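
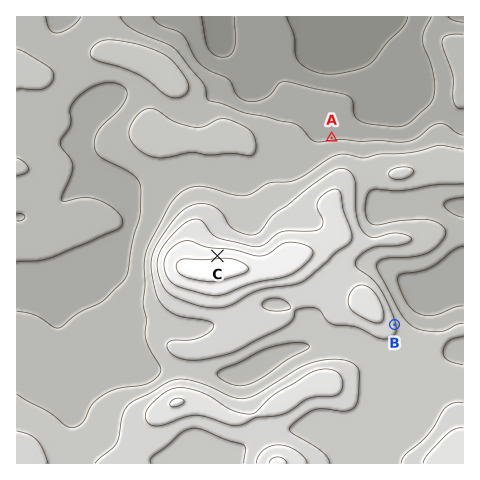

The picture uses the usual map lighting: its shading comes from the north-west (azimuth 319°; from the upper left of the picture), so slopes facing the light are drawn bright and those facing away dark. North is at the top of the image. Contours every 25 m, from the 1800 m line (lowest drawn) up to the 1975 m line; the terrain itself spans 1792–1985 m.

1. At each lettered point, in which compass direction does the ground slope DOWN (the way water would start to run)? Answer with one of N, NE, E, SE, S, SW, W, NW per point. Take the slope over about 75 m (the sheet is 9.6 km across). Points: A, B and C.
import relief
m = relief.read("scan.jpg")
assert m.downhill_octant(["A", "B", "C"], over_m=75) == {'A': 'N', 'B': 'E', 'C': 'N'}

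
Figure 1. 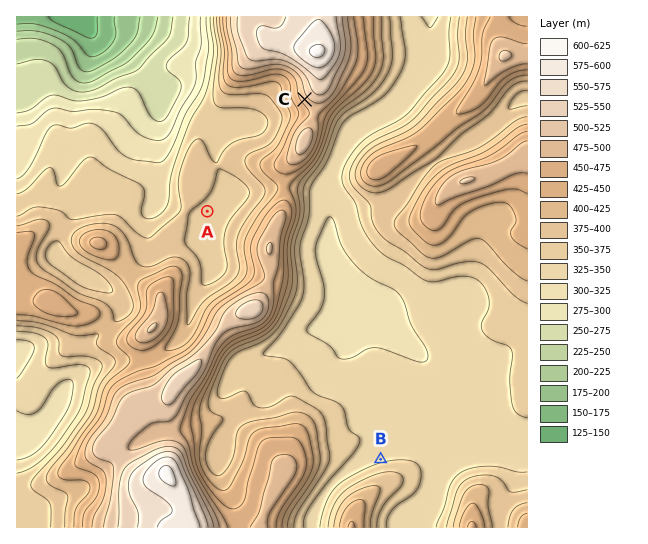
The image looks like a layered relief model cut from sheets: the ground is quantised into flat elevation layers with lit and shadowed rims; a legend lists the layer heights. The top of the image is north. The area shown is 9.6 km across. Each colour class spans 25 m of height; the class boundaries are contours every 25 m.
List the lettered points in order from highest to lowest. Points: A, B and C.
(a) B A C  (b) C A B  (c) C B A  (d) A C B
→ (b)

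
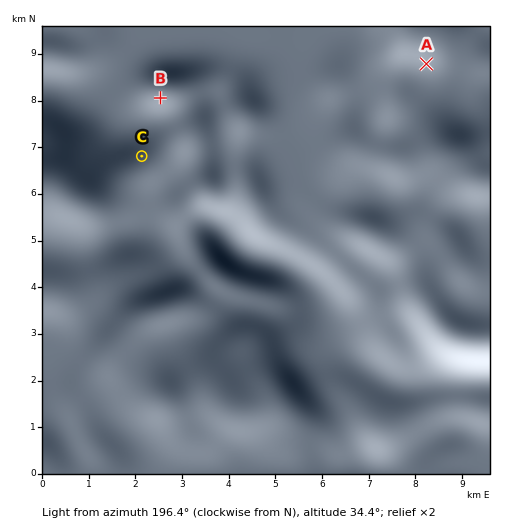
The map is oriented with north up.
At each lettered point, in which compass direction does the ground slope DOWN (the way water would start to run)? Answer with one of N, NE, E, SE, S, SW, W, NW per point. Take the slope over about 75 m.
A S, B SW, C N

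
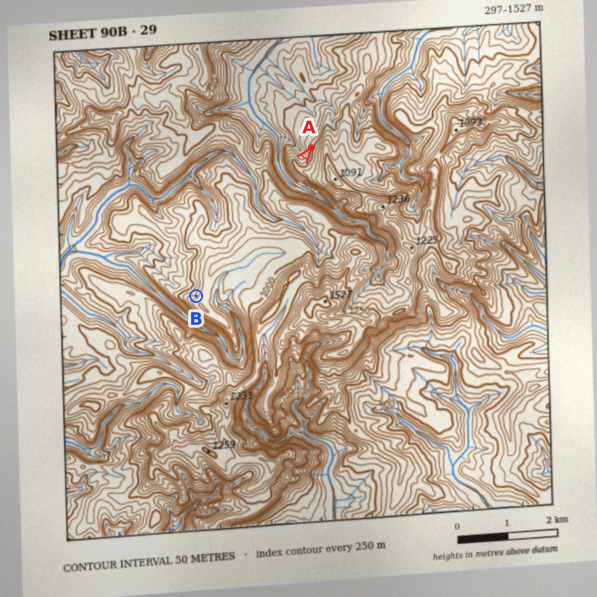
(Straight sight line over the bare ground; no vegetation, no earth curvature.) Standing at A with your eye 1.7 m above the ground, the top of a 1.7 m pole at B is out of sight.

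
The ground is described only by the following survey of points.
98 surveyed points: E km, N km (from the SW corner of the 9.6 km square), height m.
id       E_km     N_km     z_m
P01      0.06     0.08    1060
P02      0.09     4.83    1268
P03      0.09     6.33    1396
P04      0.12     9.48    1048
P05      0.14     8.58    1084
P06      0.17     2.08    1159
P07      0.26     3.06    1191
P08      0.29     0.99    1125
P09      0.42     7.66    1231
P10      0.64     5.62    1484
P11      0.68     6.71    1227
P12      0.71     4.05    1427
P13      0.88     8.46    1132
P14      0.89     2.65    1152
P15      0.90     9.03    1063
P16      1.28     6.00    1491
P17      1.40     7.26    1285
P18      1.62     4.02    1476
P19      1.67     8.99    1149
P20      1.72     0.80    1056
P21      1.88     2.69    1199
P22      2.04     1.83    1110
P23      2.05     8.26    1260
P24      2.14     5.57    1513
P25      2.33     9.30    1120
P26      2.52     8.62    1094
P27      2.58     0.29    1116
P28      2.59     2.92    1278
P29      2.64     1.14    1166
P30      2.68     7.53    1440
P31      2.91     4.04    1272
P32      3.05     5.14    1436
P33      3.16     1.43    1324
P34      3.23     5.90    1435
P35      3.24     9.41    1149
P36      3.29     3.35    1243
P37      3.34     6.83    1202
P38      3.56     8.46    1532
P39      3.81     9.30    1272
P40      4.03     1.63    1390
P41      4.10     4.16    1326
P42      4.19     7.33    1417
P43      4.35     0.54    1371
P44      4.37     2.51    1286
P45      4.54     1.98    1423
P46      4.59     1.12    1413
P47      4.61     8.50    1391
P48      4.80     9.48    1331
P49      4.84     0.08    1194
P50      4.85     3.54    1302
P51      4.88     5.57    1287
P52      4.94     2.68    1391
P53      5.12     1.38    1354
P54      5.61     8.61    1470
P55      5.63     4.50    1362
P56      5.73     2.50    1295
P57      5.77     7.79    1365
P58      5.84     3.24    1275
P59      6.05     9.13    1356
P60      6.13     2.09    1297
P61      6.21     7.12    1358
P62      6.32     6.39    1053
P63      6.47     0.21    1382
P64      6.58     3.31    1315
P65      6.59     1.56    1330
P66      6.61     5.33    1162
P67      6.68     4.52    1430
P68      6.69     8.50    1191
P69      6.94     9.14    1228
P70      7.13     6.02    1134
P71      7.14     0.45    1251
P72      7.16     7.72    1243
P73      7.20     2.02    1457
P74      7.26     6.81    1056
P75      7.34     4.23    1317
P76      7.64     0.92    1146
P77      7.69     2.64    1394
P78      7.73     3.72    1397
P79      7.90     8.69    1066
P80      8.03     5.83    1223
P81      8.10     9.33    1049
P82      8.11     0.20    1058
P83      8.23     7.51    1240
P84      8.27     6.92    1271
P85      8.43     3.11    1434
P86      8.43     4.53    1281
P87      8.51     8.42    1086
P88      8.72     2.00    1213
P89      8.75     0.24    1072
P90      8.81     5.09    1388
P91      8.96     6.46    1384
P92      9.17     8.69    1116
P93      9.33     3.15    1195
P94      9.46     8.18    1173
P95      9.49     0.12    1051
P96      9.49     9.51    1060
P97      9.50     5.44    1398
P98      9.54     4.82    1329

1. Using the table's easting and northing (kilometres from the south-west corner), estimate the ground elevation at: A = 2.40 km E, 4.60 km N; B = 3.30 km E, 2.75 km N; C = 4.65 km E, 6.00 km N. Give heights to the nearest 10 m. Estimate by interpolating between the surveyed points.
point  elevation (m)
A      1460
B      1300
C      1210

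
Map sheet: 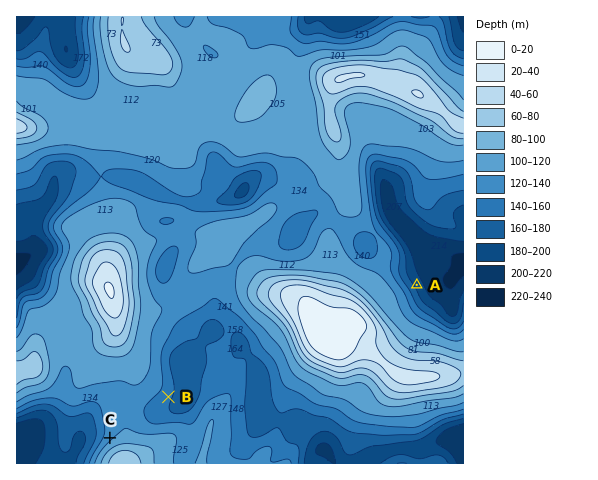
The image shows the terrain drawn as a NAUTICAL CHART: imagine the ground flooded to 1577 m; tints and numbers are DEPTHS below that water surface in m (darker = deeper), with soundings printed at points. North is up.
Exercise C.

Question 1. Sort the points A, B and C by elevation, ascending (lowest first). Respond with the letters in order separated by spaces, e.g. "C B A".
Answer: A B C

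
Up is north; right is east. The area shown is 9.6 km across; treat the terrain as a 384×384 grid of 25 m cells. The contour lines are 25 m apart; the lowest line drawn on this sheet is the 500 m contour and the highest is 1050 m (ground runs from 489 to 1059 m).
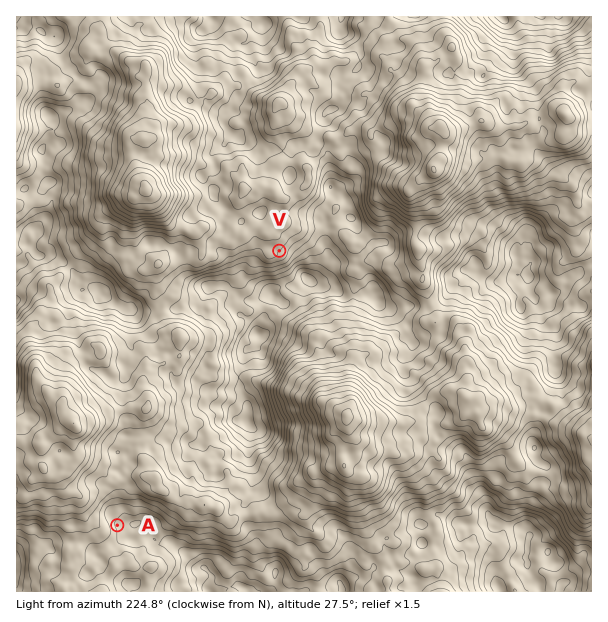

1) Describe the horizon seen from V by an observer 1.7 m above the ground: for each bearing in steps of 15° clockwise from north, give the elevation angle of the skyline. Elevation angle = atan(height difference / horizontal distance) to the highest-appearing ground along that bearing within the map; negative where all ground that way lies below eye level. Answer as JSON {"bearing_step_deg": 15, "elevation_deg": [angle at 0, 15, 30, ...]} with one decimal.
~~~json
{"bearing_step_deg": 15, "elevation_deg": [1.8, 1.8, 0.7, 3.5, 4.4, 7.5, 10.1, 12.4, 15.6, 18.3, 16.4, 15.7, 15.0, 14.7, 12.1, 8.1, 6.2, 3.8, 1.8, 1.1, 0.8, 0.4, 0.5, 2.4]}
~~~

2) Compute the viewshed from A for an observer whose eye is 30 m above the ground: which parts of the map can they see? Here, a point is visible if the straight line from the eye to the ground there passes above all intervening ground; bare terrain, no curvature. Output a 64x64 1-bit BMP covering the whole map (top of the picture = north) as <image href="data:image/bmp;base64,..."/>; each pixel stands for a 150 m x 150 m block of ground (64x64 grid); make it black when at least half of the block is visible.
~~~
<image width="64" height="64" href="data:image/bmp;base64,Qk0+AgAAAAAAAD4AAAAoAAAAQAAAAEAAAAABAAEAAAAAAAACAAATCwAAEwsAAAIAAAAAAAAA////AAAAAAD4AdgAAAB8AP4/+AAAAPgA//x4CAAQ+YDuYHgYGBn7gP7gfhgYOLuA//PEYBiYn4D//oBoGPnLgL/8AAgw+dmAf/wAAAD7+AA+NAAAAHuwAL4AAAAAM/AA/gAf4AAj8AD58H7gAAfwAPh9/OAAB+AA+H//wAABwADs///AAAHEwORf+/AAAYHA+A/v4AAAAYD4AP/AAAADgPwAfwAAAAPA/9D/AAAAAcD//fwAAAAB+P///4AAAAG4///xgAAAAfD/34GAAAAA8P4fAeAAAAHw/w+D4AAAAfD/PwKAAAAB+P/+H6AAAAHw////gAAAAeDn//+AAAAD4P/4+wAAAAMA/+AeMAAAAQB9gB8QAAAAgPAAAAAAAAAA+AAAAAAAAAD4AAAAAAAAAFgAAAAAAAAAQAAAAAAAAAAAAAAAAAAAABAAAAAAAAAAEAAAAAAAAAAAAAAAAAAAAAAAAAAAAAAAAAAAAAAAAAAAAAAAAAAAAAAAAAAAAAAAAAAAAAAAAAAAAAAAAAAAAAAAAgAAAAAAAAABAAAAAAAAAAIAAAAAAAAABgAAAAAAAAADAAAAAAAAAAgAAAAAAAAACAAAAAAAAAAcAAAAAAAAAB6AAAAAAAAAP+AAAAAAAAA/8AAAAAAAAD/4AAAAAAAAPzgAAAAAAAB3+AAAAAAAAEfAAAAAAA=="/>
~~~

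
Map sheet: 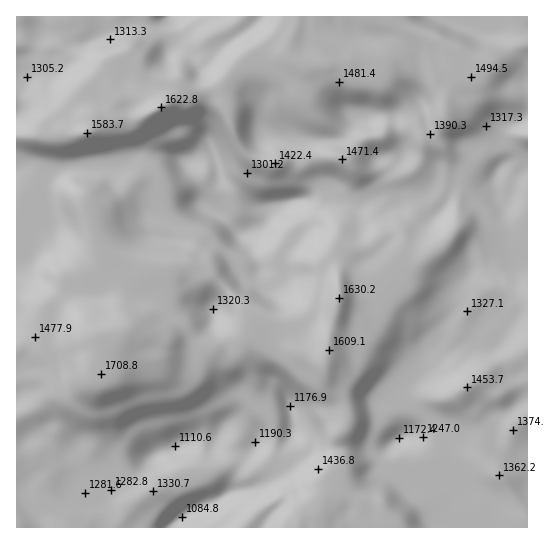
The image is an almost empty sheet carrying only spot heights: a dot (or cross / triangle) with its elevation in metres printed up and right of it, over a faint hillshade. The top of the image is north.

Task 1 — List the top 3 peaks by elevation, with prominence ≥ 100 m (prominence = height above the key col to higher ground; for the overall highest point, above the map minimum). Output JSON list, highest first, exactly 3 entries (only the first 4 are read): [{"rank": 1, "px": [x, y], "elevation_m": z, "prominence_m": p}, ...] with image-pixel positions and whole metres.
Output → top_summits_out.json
[{"rank": 1, "px": [101, 374], "elevation_m": 1709, "prominence_m": 631}, {"rank": 2, "px": [339, 298], "elevation_m": 1630, "prominence_m": 168}, {"rank": 3, "px": [161, 107], "elevation_m": 1623, "prominence_m": 322}]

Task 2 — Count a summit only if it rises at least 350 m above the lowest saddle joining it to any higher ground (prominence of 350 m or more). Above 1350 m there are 1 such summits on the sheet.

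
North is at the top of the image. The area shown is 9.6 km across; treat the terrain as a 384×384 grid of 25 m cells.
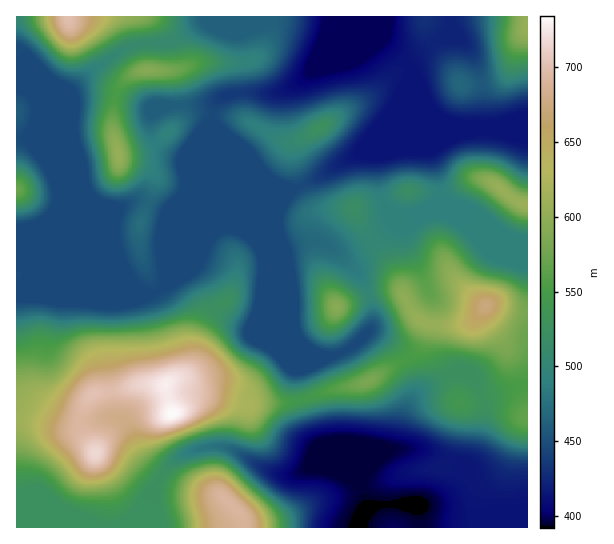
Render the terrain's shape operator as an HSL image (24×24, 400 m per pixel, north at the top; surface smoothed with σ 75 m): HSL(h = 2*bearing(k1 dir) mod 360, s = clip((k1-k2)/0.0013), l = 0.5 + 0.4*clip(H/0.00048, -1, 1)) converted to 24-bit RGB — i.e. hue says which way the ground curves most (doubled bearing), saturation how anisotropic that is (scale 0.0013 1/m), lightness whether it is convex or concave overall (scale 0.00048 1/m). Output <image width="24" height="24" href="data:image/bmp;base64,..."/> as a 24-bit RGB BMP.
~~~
<image width="24" height="24" href="data:image/bmp;base64,Qk32BgAAAAAAADYAAAAoAAAAGAAAABgAAAABABgAAAAAAMAGAAATCwAAEwsAAAAAAAAAAAAAf39/f35+fmpheWxRg4xZZYFua157SThepLdtoad2nNGh2+7wj2XajUarXF13cHt8c4GEgI5+hHaIcnGBioR/h4V+fX97f397en1rcURXmzQzkJg6XaI+RoBcQVR3REisws3RyuPX0vnojEutZyBVq0qLnnSlf3KPgXOEh3xte3lnbnNmfIpziIZ/g3l6fn95dVlWXT5apHaY49TQi8OjU311Jm9UGba0sd3h4fDbnjA2LQYJV0opZHJSgnFmgXR2c3uEjICckoSmg4Wge5GPf3R+iW5sgnhhcFOOb2afd7y20+LUzaC+kEqNnYQoDDMAFjMAMykAMwQAlrEjUa2CVW91en55f399f393bnpfeXhagmRQf2ZGZVpEd0o/mXhCTlanipa6k7aecqBitWeFqTvD76jc5p3ZKJ9sGF8tbcG/uOGsN0gwPkgqT18yaWY5bmg8d3dQdVJPf1NMn4pjW5GVY2uswMHSXXGHYXmLuYWJn4RtdGlcWFx2fLGx3sjn2Ljwl6riYZvN4MfYkGTrtYLdekyaeX1LZJtPSZlvTGiglI/Bv8bRfI2+W4KrmbGedIGcTXiamoCszbDGjnW/lIe7g6a0oJx1mJh+p46XT4iltNzCIVzEmm7r587939D759rxbpGyMmBdTIpZlaqEhlyIinBjfJRidZBzS1JnXoBer6x8aHuNhpmth4S1w6HKsp24sNbShrrlx4y2NA8oNU4jKFgZPZdO4abT7aXmmmq/YJ9/aXJEWUY3l55ia5hvmnCeXoCdaJe2s8DNlJrJfYm0eG6VlXuBus+1stCKIhEUUBMTfmVwf0FcnXwcBjgEHU8erDY+wEE5ll1XjUpscKllS7dzZYmXboGegqSqR492bqJOeHtDi2FOfVyTsYWKwIxMpysWUh8oanh9enh/aiSX8tnahM57CygoUSotxd+sjaTVlHjV3b3Kaq50QWt7aHQ/dGI5bG09bWc0Zmg1UmMuPFYmZnE7umxyx4Wxyp2pOlJ1dXV/JiRk4+7d6tvwOgCkXazGpOWkUzxda09sutnK5d7tJD/QfoB+f39/f39/f39/f39/g250Z5FpRHZOW31JnXNl16WUOz1ycGx+MHGYq+aelTpHSSBqq9zGwIencD+BgM2gbeGuvnyMhiuXgH9/f39/f39/f39/fXh/oHpsZpiVfn9/XHZxe4lox8GZYUmDaGJ8VLJvmZxNdUBQWYx7UrNRgUlxqXqvrN6oX0Y0TjMfblM9f398f39/f39/f39/bmZ/tauBV4KLf39/en9/WZhuo3RVgGl7dFp9hqBqdVpXf3hkcqVzZoNlR2ZrkMmSt3xlcTdbf29xe1w5Uo4fRoFif39/f39/ZG59sqiCn1eceX5/f4B/foB8gH58f39/V1+PsJGngGufla2jeqCGeWJyYnxXaolBflJHeFZcWhorz6N73O/sIUyhfHx/g0ZplWUZIWwdr4djT4V4f3+Af39/f39/f39/XX52W6JxcYC2uK7Ip4q9nVrBn6fMW32vmDxxeCpLpevczPb/5L+4YiNxfn1/RxZr99vUSdjMabqkUFSXfX1/f39/f39/f2FwlnJSWpU/J18rVYVEk3VYU5uuyJWjczqnkmHg0+T41vXzNilxnEcrfmZ4d29+KhRG6/nSipXVi0ClOnFFd399f39/fGlwfkhosbGatYd+T3o/L2Y2bnROYHREdHU5Rl45J5s8i7E0jlklVycqdYlnf39/Vk56NTip6frRXkGOdj2m1afFR3R/gGR5pUyXkNbTgZfG0pvh7NDnSpydRHRpfn9/f39/fn9+aH1ZcXZAem1KfXJogXiefn6AU1l4OXGE+PK3YDMxLE4voYtAmlaJTnmel87DaqWWV2t2V5KO1qbA5aPjYlmtYn1/f39/gWF1lWlPc4FXgYRTXnFKhXFwf3d3Yz5IQYN95LecxSBGWFAkcp4uTXguNU0lWmghYmgmQ202R21DYn1HoHJbsmuZhmqVenp/bkyGwL6zeHeyvmSgjnBffnF4XxQsvbQbC2kiMp5u6NX20tH63dL51cTuhY/diojQoqPEXZmGSXFob3xhbnlZf3tnl3uGf3CDWn+TnLicckWNwUOEuoB4OhUqkTNm8vLZTqp6DUIVGDQFSU4PXHowl7F3p1KohVWTu4udsIKdVXKAbXp+f39/cX50f2pwkHJ0Yo9sfIVaTStVr2ic1K6sJgLiwMbm5u3euKXYlIDdeHzbgNrSRrl+WF5AdVtUeHxrg4Vmp4x9fHyVWGZ/f39/f39/YmR8moeFgpiGamGISUaJXYiU3M6x"/>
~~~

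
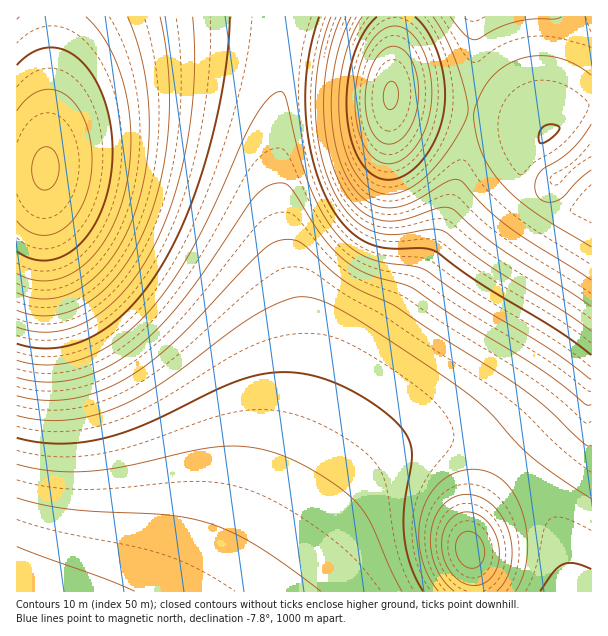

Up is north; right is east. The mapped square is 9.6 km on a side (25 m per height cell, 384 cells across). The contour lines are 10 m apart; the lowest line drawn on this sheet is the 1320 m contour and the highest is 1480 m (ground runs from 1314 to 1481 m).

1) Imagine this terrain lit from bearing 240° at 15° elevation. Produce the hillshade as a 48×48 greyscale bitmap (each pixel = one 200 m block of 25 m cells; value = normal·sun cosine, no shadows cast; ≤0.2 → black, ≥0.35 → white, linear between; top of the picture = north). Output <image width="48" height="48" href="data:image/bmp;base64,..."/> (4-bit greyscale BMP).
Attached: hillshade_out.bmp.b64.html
<image width="48" height="48" href="data:image/bmp;base64,Qk32BAAAAAAAAHYAAAAoAAAAMAAAADAAAAABAAQAAAAAAIAEAAATCwAAEwsAABAAAAAAAAAAAAAAABEREQAiIiIAMzMzAERERABVVVUAZmZmAHd3dwCIiIgAmZmZAKqqqgC7u7sAzMzMAN3d3QDu7u4A////AHd2ZmZmZmZmZmZmZmZmd3iau6l1REVWZnd3ZmZmZmZmZmZmZmZmd3iau6llM0VWZnd3dmZmZmZmZmZmZmZnd3iau6hUMzRWZnd3d2ZmZmZmZmZmZmZnd3iaupdDIjRWZnd3d3ZmZmZmZmZmZmZnd3iaqYZCIjRWZ3d3d3ZmZmZmZmZmZmZnd3iZmHUyI0VmZ3d3d3ZmZmZmZmZmZmZnd3iJh2QyM0Vmd3d3d3ZmZmZmZmZmZmZnd3eIh2QzNFZnd3d3d3dmZmZmZmZmZmZnd3d3dlVERVZnd3d3d3dmZmZmZmZmZmZmd3d3dmVVVWZ3d3d3d3ZmZmZmZmZmZmZmd3d3dmVVZmd3d3d3d3ZmZmZmZmZmZmZmd3d3ZmZmZnd3d3d3d3ZmZmZmZmZmZmZmZ3d3ZmZmZ3d3d4h3d3ZmZmZmZmZmZmZmZnd3dmZnd3d3d4h3d3ZmZmZmZmZmZmZmZnd3d3d3d3d4iIh3d3ZmZmZmZmZmZmZmZmd3d3d3d3eIiIiHd2ZmZmZmZmZmZmZmZmd3d3d3d4iIiIiHd2ZmZmZmZmZmZmZmZnd3d3d3iIiIiIiHd2ZmZmZmZmZmZmZmZ3d3d3eIiIiIiYiHd2ZmZVZmZmZmZmZmd3d3d4iIiIiImYiHdmZlVVVWZmZmZmZnd3d3iIiIiIiJmYiHdmZVVVVVZmZmZmZ3d3eIiIiIiIiJmYiHdmVVVVVVVmZmZmZ3d3iIiIiIiIiZmYiHZmVVVVVVVmZmZmd3eIiIiIiIiIiZmYh3ZlVVVVVVVWZmZnd4iIiIiIiIiIiIiIh3ZlVVRFVVVVZmZneIiIiIiIiIiIiIiIh3ZlVERERVVVZmZniZmYiIiIiIiIiIiIh2ZVVERERVVVVmZ3iZmYiIiJmIiIiIiIh2ZVRERERFVVVmZ4mqqZiIiIiIiIiIiId2VUREREREVVVmZ5qqqZh3iIiIiIiId4d2VUREREREVVVmeJq7qph3eIiIiIh3d3dmVURDNEREVVVmeKu7uph3d4iIiId3d3dmVEQzM0RERVVmeKvMuph2Z4iIiHZWd3dlVEQzMzRERVVmeavMupdmZniIh2VWd3dlVEMzMzRERVVmebzMupdlVneId1VWdnZlVEMzMzRERVVmebzMuodlVWeId2VmZnZlVEMzMzRERVVmebzcuodURVd3d2ZmVXZlREMzMzRERVVmebzcuoZURFZ3d3ZlVWZlREMzMzRERVVmebzcuoZUNEZ3d2ZlVWZVREMzMzRERVVmebzcuoZDM0V3dmZlVWZVREMzM0RERVVmebzMuYZDI0VnZmZlVWZVREQzM0RERVVmebzMuXVDIjVmZmZVVWZVREQzNERERVVWeavLqXVCIjRmZmVVVWZVRERERERERVVWeKu7qXUyIjRmZmVVVWZVVERERERERVVWaJu7qHUyIjRWZlVVVWZVVERERERERVVWZ5q6qGUyEjRWZlVVVWZVVERERERERVVVZ5qqmGQyEjRWZVVVZmZVVUREREREVVVVZ4mqmGQyIjRWZVVWZw=="/>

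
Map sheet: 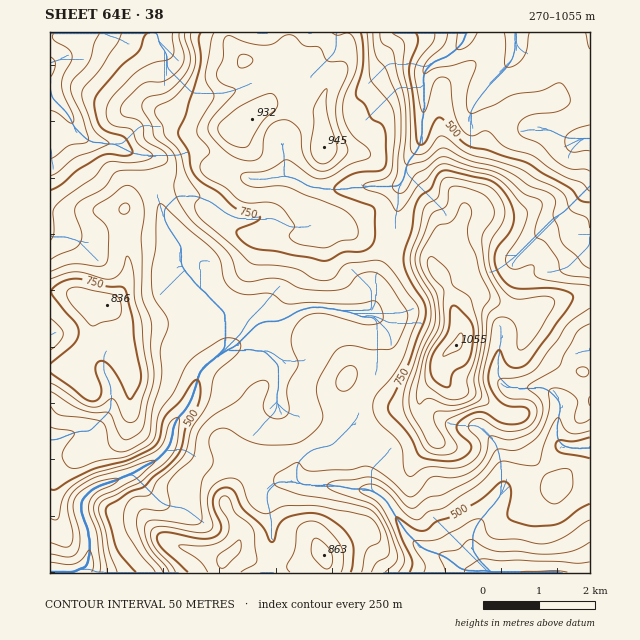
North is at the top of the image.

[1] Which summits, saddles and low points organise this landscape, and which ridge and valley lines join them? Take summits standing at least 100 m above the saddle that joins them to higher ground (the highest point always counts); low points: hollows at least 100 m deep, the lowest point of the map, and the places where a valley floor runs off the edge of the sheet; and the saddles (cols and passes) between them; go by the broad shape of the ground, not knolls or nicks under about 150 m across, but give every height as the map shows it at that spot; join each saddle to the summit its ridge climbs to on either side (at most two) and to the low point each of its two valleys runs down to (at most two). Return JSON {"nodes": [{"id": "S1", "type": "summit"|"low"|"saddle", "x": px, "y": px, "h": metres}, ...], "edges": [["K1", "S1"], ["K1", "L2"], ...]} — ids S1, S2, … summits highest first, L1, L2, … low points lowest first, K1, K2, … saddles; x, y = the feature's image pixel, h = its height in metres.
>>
{"nodes": [
{"id": "S1", "type": "summit", "x": 456, "y": 345, "h": 1055},
{"id": "S2", "type": "summit", "x": 324, "y": 147, "h": 945},
{"id": "S3", "type": "summit", "x": 324, "y": 555, "h": 863},
{"id": "S4", "type": "summit", "x": 107, "y": 305, "h": 836},
{"id": "L1", "type": "low", "x": 50, "y": 572, "h": 270},
{"id": "L2", "type": "low", "x": 50, "y": 65, "h": 287},
{"id": "L3", "type": "low", "x": 559, "y": 572, "h": 298},
{"id": "L4", "type": "low", "x": 466, "y": 33, "h": 325},
{"id": "K1", "type": "saddle", "x": 226, "y": 162, "h": 829},
{"id": "K2", "type": "saddle", "x": 391, "y": 248, "h": 719},
{"id": "K3", "type": "saddle", "x": 301, "y": 448, "h": 654},
{"id": "K4", "type": "saddle", "x": 150, "y": 179, "h": 615}],
"edges": [["K1", "S2"], ["K1", "L2"], ["K1", "L4"], ["K2", "S1"], ["K2", "S2"], ["K2", "L1"], ["K2", "L4"], ["K3", "S1"], ["K3", "S3"], ["K3", "L1"], ["K3", "L3"], ["K4", "S2"], ["K4", "S4"], ["K4", "L1"], ["K4", "L2"]]}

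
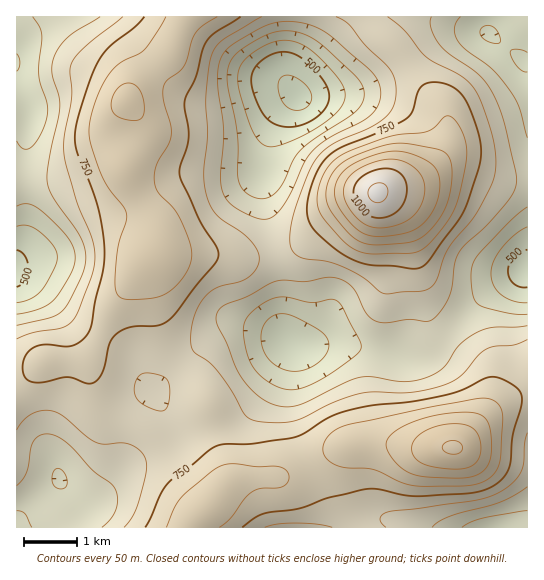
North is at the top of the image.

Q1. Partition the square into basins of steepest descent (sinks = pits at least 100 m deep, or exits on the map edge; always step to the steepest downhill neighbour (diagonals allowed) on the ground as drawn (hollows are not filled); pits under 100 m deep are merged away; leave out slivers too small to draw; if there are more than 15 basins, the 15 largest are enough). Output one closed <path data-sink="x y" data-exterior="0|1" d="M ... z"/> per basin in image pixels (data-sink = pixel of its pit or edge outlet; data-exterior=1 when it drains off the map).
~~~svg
<path data-sink="298 97" data-exterior="0" d="M363 16l-176 0-2 2-16 36-32 29-10 18 12 17 1 17-15 28 0 7 30 52 2 11-2 23 59-1 12 2 27 0 32-6 21-11 39-32 44-21 22-7 12-7 12-10 12-20 0-26-7-12-19-20-21-31-33-31z"/><path data-sink="291 343" data-exterior="0" d="M378 193l-33 15-39 32-21 11-32 6-27 0-12-2-57 0-5 3-1 27 9 46 12 24 21 23 14 21 20 72-2 16 18-8 35-2 8-2 49-26 16-5 28-1 38 5 37 0 13-11 13-19 5-11 3-13-3-17-8-12-28-18-14-13-6-11-14-72-7-22-8-15z"/><path data-sink="17 270" data-exterior="1" d="M186 16l-170 1 1 366 8-4 18-18 46-2 28-58 22-31 17-17 1-20-2-11-30-52 0-7 15-28-1-17-12-17 10-18 32-29z"/><path data-sink="523 270" data-exterior="0" d="M527 16l-163 1 3 6 33 31 21 31 19 20 7 12 0 26-12 20-16 13-42 17 23 21 8 15 7 22 14 72 6 11 14 13 28 18 8 12 3 12-3 18-14 23 0 2 30-28 16-9 11-4z"/><path data-sink="491 527" data-exterior="1" d="M527 392l-13 4-19 12-36 37-5 3-37 0-38-5-28 1-16 5-57 28-27 0-17 4-13 9-28 31-1 6 335 1z"/><path data-sink="17 527" data-exterior="1" d="M87 359l-44 2-12 12-15 10 0 144 175 1 2-7 12-12-24-27-24-39-8-10-11-6-32-12-9-8-5-10z"/>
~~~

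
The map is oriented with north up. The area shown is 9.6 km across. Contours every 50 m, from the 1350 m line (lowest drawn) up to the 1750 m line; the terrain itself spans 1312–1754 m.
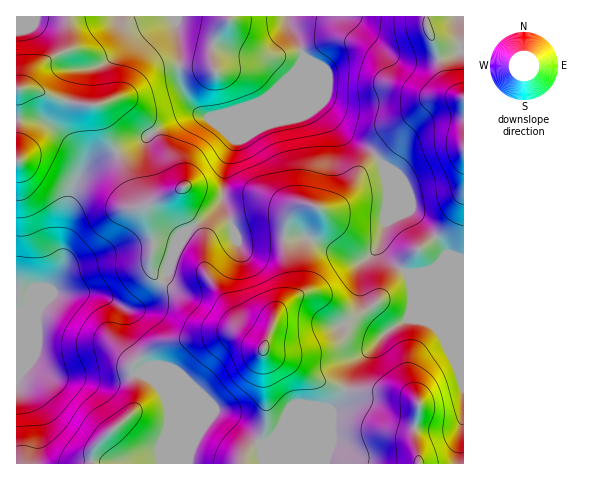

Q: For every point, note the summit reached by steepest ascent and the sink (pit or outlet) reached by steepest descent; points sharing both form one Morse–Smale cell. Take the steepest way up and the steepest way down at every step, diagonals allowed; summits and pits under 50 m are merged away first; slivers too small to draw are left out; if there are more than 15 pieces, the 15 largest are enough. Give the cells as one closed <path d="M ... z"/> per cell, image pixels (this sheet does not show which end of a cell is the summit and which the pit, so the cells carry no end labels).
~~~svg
<path d="M377 157l-17 16-12 22-11 10-15 5-18-6-19 10-32 2-29 9-8 5-7 8-5 21-2-23-8-10-2 1-13 15-16 41-16 19-9 6-11 1-26-14-17-3-32 2-35 16-1 45 40 23 56 3 22-7 7 0 10 5 11 12 7 18 0 15-4 9 1 31 97 0-2-19 8-3 10-11 56-23 9-12 8-33 17-12 19-20 20-12 4-12 0-21-3-9-20-17-9-12 6-25-1-12 2-7 0-21-3-17z"/><path d="M286 16l-108 0-2 3 3 26 0 36 4 10 9 15 10 9 7 3 49-15-14 15-16 37-3 12-4 35-6 8-20 15 9 18 0 16 5-21 7-8 8-5 29-9 32-2 19-10 18 6 15-5 11-10 12-22 16-15-4-7-26-16-26-27-17-41 0-14-2-7z"/><path d="M463 269l-29 0-27 4 5 13 0 21-4 12-20 12-19 20-17 12-8 33-9 12-56 23-10 11-8 3 2 18 200 1z"/><path d="M176 16l-159 0-1 73 18 1 41 14 22 1 9 26 10 20 29-13 10-8 25-12 10-4 11 1-13-16-9-18 0-36-3-17z"/><path d="M426 16l-139 1 14 29 2 7 0 14 17 41 26 27 26 16 5 6 22-19 8-12 24-24 9-3 22-2-13-10-5-9-7-28-10-24z"/><path d="M463 16l-36 1 0 9 10 24 7 28 5 9 13 10-22 2-9 3-53 56 6 8 3 17 0 21-2 7 1 12-6 25 10 13 16 12 28-4 30 0z"/><path d="M116 152l-27 14-15 19-7 25-4 31 1 17-4 14-8 16-20 9-4 7 24-10 35-2 14 3 23 13 10 1 12-6 19-24 14-37 16-17-12-22 0-15-36 17-6 0-8-13z"/><path d="M17 356l0 108 148-1 0-30 4-9 0-15-7-18-11-12-10-5-7 0-22 7-56-3z"/><path d="M27 88l-11 2 1 220 8-2 4-8 6-5 15-6 10-17 4-14-1-17 5-38 10-24 11-13 27-14-8-15-11-32-22-1z"/><path d="M256 104l-46 14-13-4-11 1-31 15-10 8-28 13 21 51 6 4 38-18 1 15 9 20 3 2 12-8 16-17 1-25 4-20 16-37z"/>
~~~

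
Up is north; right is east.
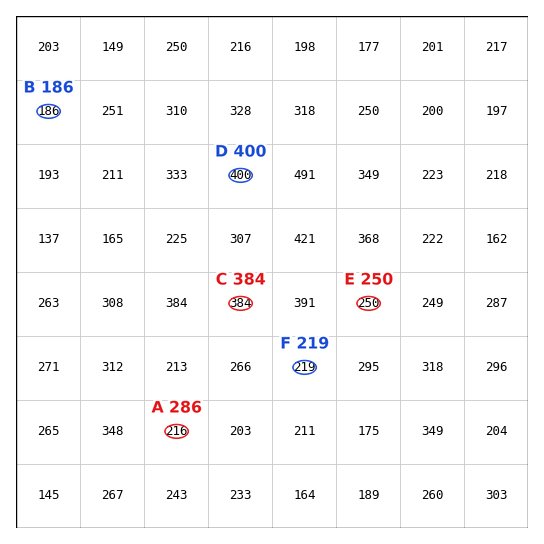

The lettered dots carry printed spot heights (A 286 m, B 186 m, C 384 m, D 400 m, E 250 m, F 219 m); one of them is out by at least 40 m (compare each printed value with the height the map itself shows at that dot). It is A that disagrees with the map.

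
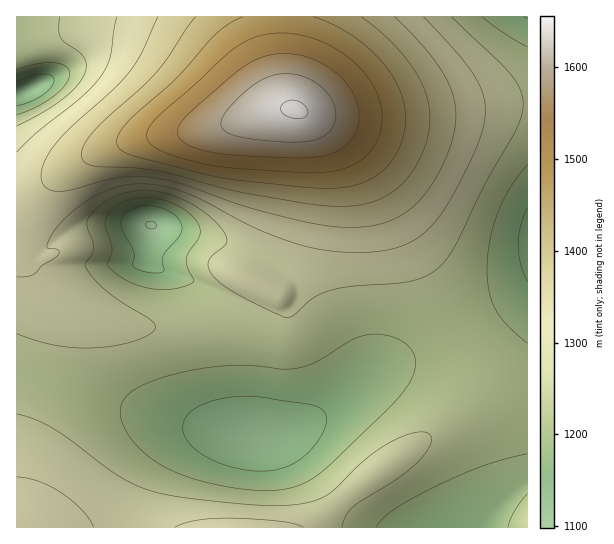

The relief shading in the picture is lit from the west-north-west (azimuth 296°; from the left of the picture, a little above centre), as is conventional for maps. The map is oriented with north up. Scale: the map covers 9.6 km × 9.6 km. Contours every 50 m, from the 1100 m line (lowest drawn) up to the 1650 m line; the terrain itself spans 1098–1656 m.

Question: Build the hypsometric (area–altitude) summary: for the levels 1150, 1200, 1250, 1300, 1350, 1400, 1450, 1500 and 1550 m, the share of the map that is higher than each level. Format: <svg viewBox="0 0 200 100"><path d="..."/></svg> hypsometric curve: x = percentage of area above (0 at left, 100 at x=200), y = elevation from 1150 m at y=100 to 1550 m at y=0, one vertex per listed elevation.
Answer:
<svg viewBox="0 0 200 100"><path d="M191 100l-29-12-57-13-38-13-18-12-12-12-10-13-9-13-7-12"/></svg>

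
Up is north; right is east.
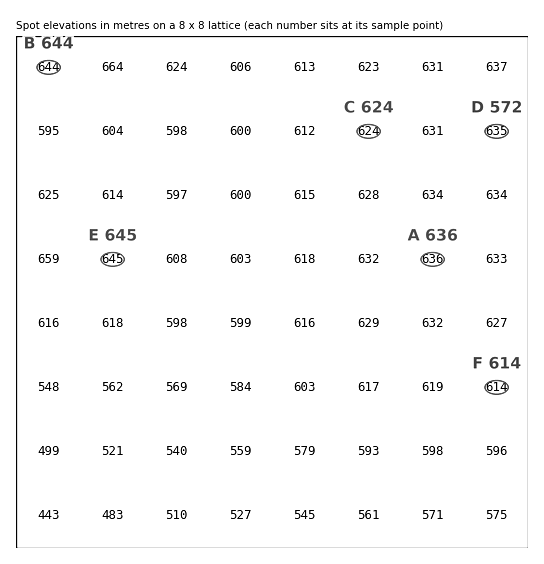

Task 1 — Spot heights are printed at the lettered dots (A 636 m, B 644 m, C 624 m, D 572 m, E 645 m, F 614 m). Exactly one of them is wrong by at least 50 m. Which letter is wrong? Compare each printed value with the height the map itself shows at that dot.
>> D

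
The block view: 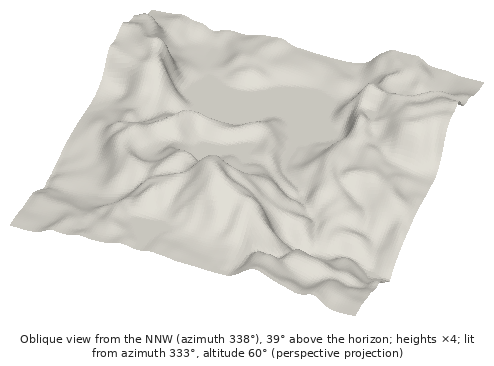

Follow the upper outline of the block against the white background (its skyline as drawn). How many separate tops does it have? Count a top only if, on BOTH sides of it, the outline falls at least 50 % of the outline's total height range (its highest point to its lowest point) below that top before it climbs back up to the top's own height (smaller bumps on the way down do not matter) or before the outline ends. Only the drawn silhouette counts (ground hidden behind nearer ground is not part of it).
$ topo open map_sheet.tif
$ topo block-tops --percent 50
0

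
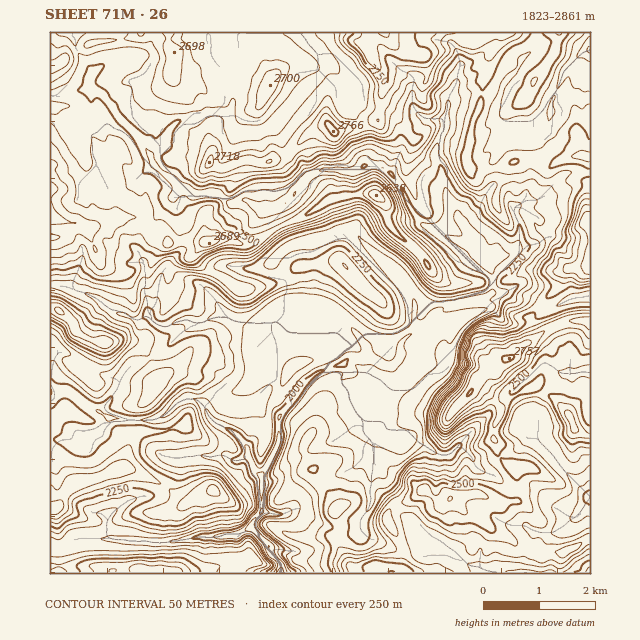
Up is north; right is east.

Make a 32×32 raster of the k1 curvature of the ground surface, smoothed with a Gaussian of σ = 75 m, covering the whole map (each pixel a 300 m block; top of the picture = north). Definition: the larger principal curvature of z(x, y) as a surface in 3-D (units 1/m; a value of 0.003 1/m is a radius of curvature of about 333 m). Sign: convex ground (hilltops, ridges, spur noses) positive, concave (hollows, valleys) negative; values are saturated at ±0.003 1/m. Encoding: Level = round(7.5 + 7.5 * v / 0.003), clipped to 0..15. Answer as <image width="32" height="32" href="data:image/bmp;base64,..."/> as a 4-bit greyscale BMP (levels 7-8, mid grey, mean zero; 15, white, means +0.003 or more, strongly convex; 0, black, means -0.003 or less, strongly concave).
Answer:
<image width="32" height="32" href="data:image/bmp;base64,Qk12AgAAAAAAAHYAAAAoAAAAIAAAACAAAAABAAQAAAAAAAACAAATCwAAEwsAABAAAAAAAAAAAAAAABEREQAiIiIAMzMzAERERABVVVUAZmZmAHd3dwCIiIgAmZmZAKqqqgC7u7sAzMzMAN3d3QDu7u4A////ALvd7u3LrPrKnu7bqZh4mreIiHiIma6ouJtZuHiZm7z/p5iImoiK38m5e+eJibiJetuYzt25rbqHy43HqqmYuYq6h3iKzfyul7upzd3Mu5eojeys2a2qeqqYl465qIqduYh6yneKicuqqYibh7isyZiHeLh4m8n42omId6186Yi5iJms3NmKybuXeIfPePZ43oqYvInYubiqiIiJr9n3Z/iIuovHmYibi5iIiJr7mr2pismJzLqYibipqZiGv7iZeKqceJuZqHibp5mIh57dl3l779uYuoeIiIqZiIitvvlqf6m4mIqYeIiIibmIrIi/7vyHqbqoioiId4zJmHecuauoiLmZh77Zd3jNmKuqmI2IiKvKiozprMqc2Ij+3cyszJnKiKr4aYerzYh8+Xd4qsypuHndz//4d5qJ75iIiImMm7uqmIuYr/mHa/eJiL24nqeImYi9iXiv2n/ZuGj3mI64iImYiLd5eN//q4isyIiMmImJmczKmpiojIuI3KmKiqiJmZqfvu/KmmicmuicusyXiKiIjHh4y9t5ranJiHiJiImJmIqJl4v976m3qoiHmpmImImZitiI1n2X2IyLp5mIeYmZmYjKiKd9mceLidiXuXiYqpiInZiIf5fXi4i8iMuHd42IiJmYd8yc2nqnfaiIy6qqd4iIeIzaqJnLq5nI"/>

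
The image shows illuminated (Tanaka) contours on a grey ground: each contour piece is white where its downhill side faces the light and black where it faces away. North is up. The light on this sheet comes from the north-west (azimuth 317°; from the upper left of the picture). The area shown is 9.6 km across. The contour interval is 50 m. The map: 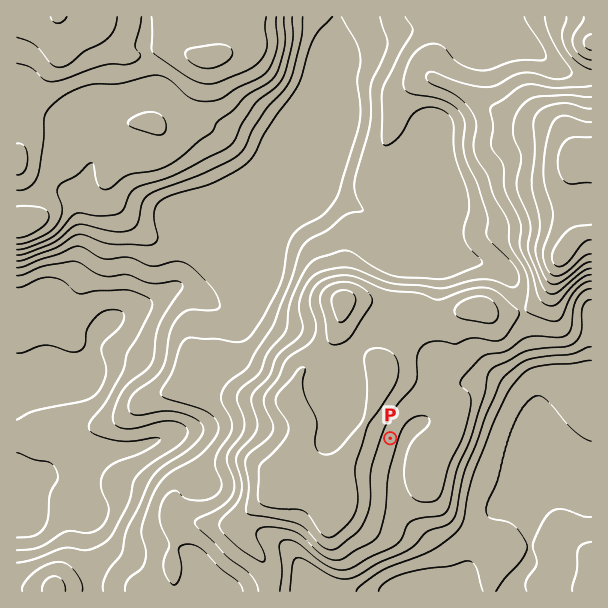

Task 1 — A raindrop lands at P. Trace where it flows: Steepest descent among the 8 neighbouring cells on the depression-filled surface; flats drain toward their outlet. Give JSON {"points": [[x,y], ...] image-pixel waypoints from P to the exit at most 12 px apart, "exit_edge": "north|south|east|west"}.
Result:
{"points": [[390, 438], [402, 438], [402, 449], [399, 461], [396, 473], [396, 485], [398, 497], [401, 509], [411, 521], [423, 533], [435, 545], [443, 557], [443, 569], [443, 581], [443, 591]], "exit_edge": "south"}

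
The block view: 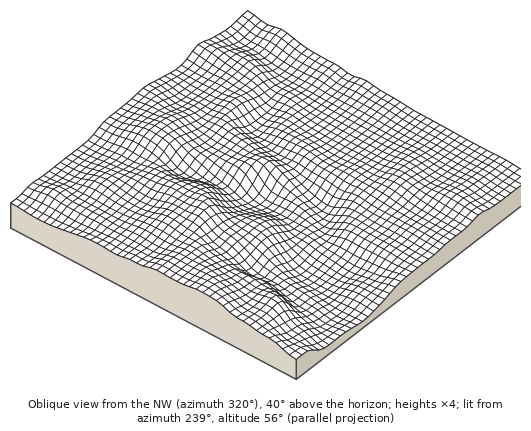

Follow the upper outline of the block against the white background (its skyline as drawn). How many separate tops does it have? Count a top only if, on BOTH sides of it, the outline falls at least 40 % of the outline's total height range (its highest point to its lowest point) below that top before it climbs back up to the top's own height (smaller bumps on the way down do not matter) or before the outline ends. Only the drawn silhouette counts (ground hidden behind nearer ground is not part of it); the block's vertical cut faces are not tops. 1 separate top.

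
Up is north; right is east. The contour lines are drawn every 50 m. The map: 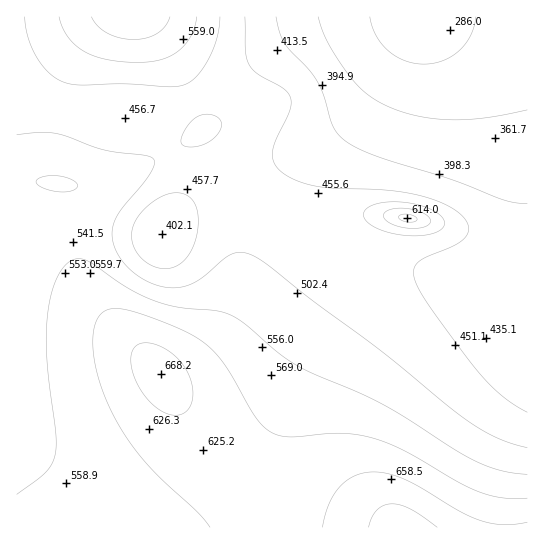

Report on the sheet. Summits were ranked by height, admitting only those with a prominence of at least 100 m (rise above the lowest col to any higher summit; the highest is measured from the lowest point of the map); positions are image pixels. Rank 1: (407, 218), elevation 614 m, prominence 142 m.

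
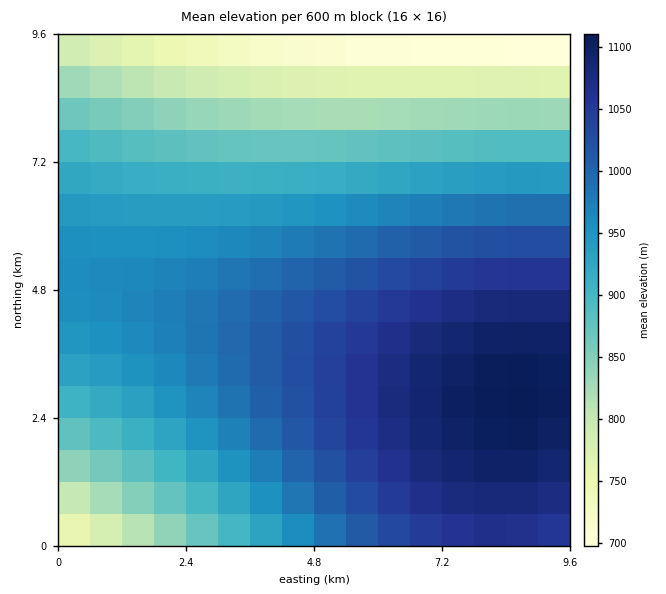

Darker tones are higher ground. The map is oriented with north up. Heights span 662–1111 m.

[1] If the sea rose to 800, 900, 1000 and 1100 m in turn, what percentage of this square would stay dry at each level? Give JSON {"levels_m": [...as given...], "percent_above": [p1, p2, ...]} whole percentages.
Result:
{"levels_m": [800, 900, 1000, 1100], "percent_above": [88, 70, 34, 4]}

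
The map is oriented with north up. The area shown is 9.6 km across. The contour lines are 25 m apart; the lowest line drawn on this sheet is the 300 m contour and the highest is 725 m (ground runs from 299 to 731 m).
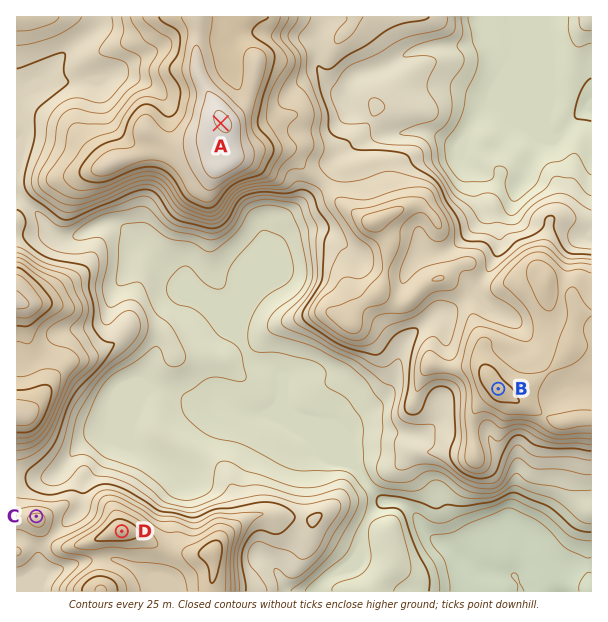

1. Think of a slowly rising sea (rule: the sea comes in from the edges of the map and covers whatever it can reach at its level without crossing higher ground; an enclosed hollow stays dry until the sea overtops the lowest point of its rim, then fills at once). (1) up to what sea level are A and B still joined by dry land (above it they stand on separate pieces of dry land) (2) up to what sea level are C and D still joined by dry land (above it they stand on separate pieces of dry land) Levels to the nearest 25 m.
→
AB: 525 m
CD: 550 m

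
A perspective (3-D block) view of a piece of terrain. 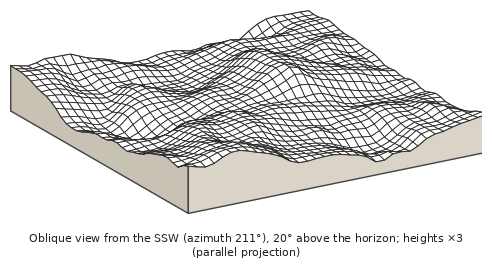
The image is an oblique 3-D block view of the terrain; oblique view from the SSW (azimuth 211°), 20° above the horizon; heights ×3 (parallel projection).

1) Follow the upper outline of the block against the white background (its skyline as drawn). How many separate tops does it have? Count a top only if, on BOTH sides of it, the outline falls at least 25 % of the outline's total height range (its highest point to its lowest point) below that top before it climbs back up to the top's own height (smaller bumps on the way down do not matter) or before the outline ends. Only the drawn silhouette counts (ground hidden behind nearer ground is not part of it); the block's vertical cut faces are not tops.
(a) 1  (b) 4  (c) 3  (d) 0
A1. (a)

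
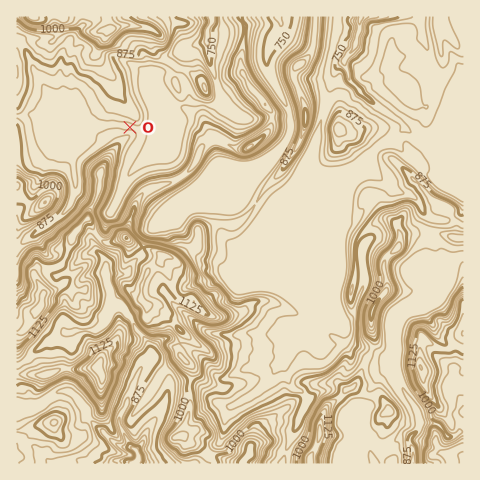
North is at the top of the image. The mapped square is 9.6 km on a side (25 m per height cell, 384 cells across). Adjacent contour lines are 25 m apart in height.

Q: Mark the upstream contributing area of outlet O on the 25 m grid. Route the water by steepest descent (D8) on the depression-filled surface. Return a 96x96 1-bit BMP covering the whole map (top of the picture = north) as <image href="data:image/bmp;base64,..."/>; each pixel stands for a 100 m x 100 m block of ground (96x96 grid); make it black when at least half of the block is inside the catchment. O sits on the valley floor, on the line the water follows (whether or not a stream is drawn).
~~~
<image width="96" height="96" href="data:image/bmp;base64,Qk2+BAAAAAAAAD4AAAAoAAAAYAAAAGAAAAABAAEAAAAAAIAEAAATCwAAEwsAAAIAAAAAAAAA////AAAAAAAAAAAAAAAAAAAAAAAAAAAAAAAAAAAAAAAAAAAAAAAAAAAAAAAAAAAAAAAAAAAAAAAAAAAAAAAAAAAAAAAAAAAAAAAAAAAAAAAAAAAAAAAAAAAAAAAAAAAAAAAAAAAAAAAAAAAAAAAAAAAAAAAAAAAAAAAAAAAAAAAAAAAAAAAAAAAAAAAAAAAAAAAAAAAAAAAAAAAAAAAAAAAAAAAAAAAAAAAAAAAAAAAAAAAAAAAAAAAAAAAAAAAAAAAAAAAAAAAAAAAAAAAAAAAAAAAAAAAAAAAAAAAAAAAAAAAAAAAAAAAAAAAAAAAAAAAAAAAAAAAAAAAAAAAAAAAAAAAAAAAAAAAAAAAAAAAAAAAAAAAAAAAAAAAAAAAAAAAAAAAAAAAAAAAAAAAAAAAAAAAAAAAAAAAAAAAAAAAAAAAAAAAAAAAAAAAAAAAAAAAAAAAAAAAAAAAAAAAAAAAAAAAAAAAAAAAAAAAAAAAAAAAAAAAAAAAAAAAAAAAAAAAAAAAAAAAAAAAAAAAAAAAAAAAAAAAAAAAAAAAAAAAAAAAAAAAAAAAAAAAAAAAAAAAAAAAAAAAAAAAAAAAAAAAAAAAAAAAAAAAAAAAAAAAAAAAAAAAAAAAAAAAAAAAAAAAAAAAAAAAAAAAAAAAAAAAAAAAAAAAAAAAAAAAAAAAPgAAAAAAAAAAAAAAfwAAAAAAAAAAAAAA/4AAAAAAAAAAAAAB/4AAAAAAAAAAAAAD/4AAAAAAAAAAAAAD/8AAAAAAAAAAAAAD/8AAAAAAAAAAAAAD/+AAAAAAAAAAAAAD/+AAAAAAAAAAAAAB//AAAAAAAAAAAAAA//gAAAAAAAAAAAAAf/wAAAAAAAAAAAAAP/wAAAAAAAAAAAAAf/4AAAAAAAAAAAAA//4AAAAAAAAAAAAB//4AAAAAAAAAAAAD//8AAAAAAAAAAAAD//8AAAAAAAAAAAAD//8AAAAAAAAAAAAD//8AAAAAAAAAAAAD//8AAAAAAAAAAAAD//+AAAAAAAAAAAAD//+AAAAAAAAAAAAD///AAAAAAAAAAAAD///AAAAAAAAAAAAD///gAAAAAAAAAAAD///wAAAAAAAAAAAD///4AAAAAAAAAAAD///8AAAAAAAAAAAD///+AAAAAAAAAAAD///8AAAAAAAAAAAD///8AAAAAAAAAAAD///8AAAAAAAAAAAD///+AAAAAAAAAAAD///8AAAAAAAAAAAD///4AAAAAAAAAAAD///4AAAAAAAAAAAD///wAAAAAAAAAAAD///wAAAAAAAAAAAD///gAAAAAAAAAAAD///gAAAAAAAAAAAD///AAAAAAAAAAAAD//+AAAAAAAAAAAAD//8AAAAAAAAAAAAD//8AAAAAAAAAAAAD//4AAAAAAAAAAAAD//4AAAAAAAAAAAAD//8AAAAAAAAAAAAD//+AAAAAAAAAAAAD//+AAAAAAAAAAAAD///AAAAAAAAAAAAD///AAAAAAAAAAAAD///AAAAAAAAAAAAD///AAAAAAAAAAAAA="/>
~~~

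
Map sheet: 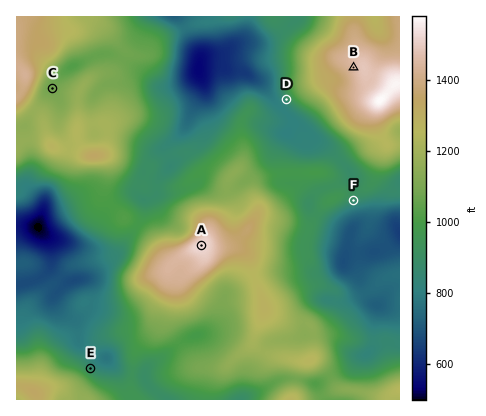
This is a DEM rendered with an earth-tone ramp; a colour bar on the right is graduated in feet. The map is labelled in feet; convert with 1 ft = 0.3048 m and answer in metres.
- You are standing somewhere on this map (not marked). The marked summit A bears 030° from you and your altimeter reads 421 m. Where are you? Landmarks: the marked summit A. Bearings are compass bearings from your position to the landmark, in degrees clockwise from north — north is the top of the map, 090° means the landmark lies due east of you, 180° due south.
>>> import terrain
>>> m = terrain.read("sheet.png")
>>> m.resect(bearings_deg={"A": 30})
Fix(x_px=174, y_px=293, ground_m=421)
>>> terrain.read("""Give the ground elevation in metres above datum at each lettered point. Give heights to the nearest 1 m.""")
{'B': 444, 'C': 330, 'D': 267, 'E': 268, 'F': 267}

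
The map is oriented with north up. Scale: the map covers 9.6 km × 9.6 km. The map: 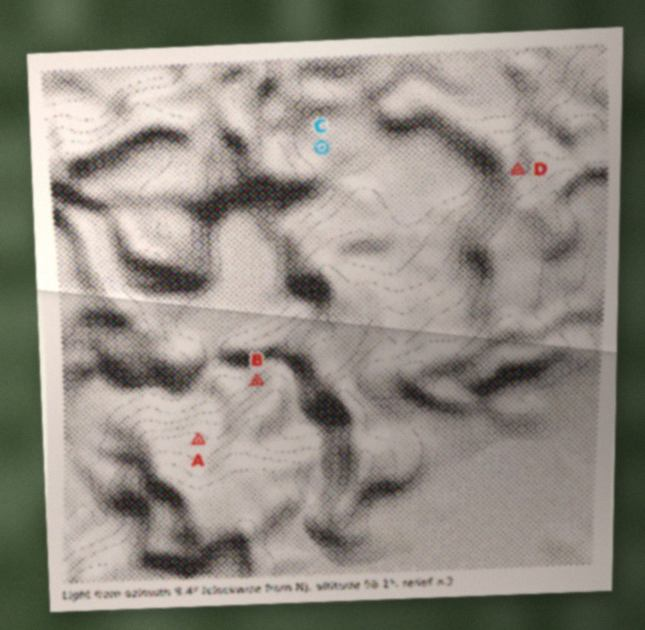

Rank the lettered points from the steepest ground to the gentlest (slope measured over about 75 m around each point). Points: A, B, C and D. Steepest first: B D A C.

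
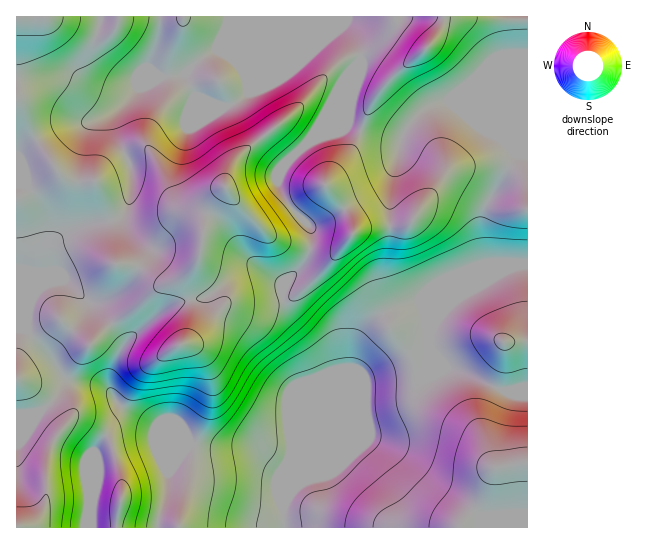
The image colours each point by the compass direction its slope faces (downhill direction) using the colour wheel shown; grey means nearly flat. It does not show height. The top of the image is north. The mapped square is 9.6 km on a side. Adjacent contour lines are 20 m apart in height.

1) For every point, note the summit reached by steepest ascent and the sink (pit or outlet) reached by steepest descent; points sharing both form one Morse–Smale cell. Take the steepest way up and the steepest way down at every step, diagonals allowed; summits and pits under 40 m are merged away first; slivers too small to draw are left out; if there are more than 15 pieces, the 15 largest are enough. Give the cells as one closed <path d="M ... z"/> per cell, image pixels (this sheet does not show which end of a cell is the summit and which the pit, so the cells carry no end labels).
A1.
<path d="M527 16l-367 1-1 21-10 25 0 6 11 8-21 10-26 30 3 20 13 25 3 11 0 16-4 17-5 9-5 4-39 8-14 6-12 10-2 7 1 21-5 12-15 15-5 23 1 9-12 0 1 198 267-1-1-20 2-6 12-14 13-7 26-26 28-68 9-5 46-2 8-17 1-27 13-21 13-13 31-22 32-14 11 0z"/><path d="M527 265l-10 0-32 14-31 22-13 13-13 21-1 27-8 17-46 2-9 5-28 68-26 26-13 7-12 14-2 6 2 21 243-1z"/><path d="M159 16l-143 1 1 312 11 1-1-9 5-23 15-15 5-12-1-21 2-7 12-10 14-6 39-8 5-4 5-9 4-17 0-16-3-11-13-25-3-20 26-30 21-10-11-8 0-6 10-25z"/>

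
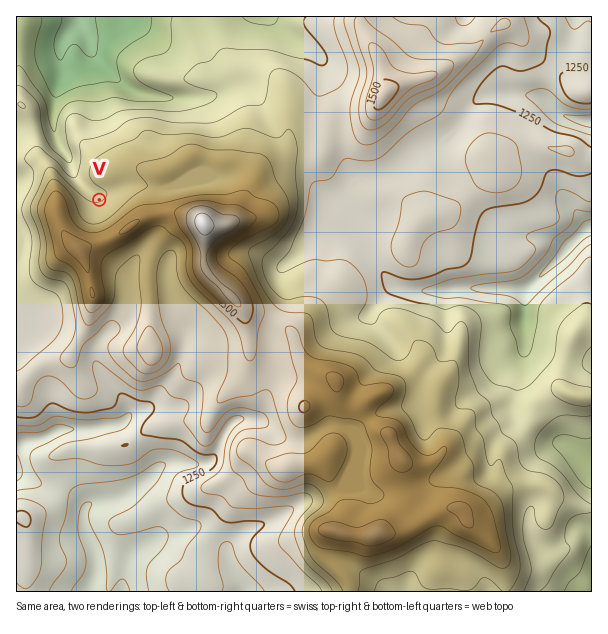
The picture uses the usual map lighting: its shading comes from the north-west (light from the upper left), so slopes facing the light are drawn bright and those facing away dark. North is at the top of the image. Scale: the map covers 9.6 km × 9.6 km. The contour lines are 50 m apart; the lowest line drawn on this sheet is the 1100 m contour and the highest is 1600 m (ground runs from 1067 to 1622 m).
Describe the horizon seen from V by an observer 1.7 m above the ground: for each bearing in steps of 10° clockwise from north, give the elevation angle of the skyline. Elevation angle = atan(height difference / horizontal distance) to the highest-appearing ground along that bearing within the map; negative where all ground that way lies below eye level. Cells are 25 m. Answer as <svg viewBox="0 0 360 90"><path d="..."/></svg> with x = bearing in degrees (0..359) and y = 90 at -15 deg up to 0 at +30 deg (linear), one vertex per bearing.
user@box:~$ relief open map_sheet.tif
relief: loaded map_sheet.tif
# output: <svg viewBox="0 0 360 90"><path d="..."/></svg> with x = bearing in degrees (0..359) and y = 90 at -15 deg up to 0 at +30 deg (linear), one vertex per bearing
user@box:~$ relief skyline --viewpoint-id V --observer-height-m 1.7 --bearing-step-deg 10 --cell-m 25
<svg viewBox="0 0 360 90"><path d="M0 54l10-1 10-1 10 0 10 1 10 0 10-1 10 1 10-2 10-4 10-5 10-5 10-3 10-2 10 0 10 1 10 1 10 1 10 1 10 1 10-1 10 0 10 1 10 0 10 0 10 0 10 0 10 2 10 4 10 6 10 7 10 8 10-1 10 0 10-4 10-3"/></svg>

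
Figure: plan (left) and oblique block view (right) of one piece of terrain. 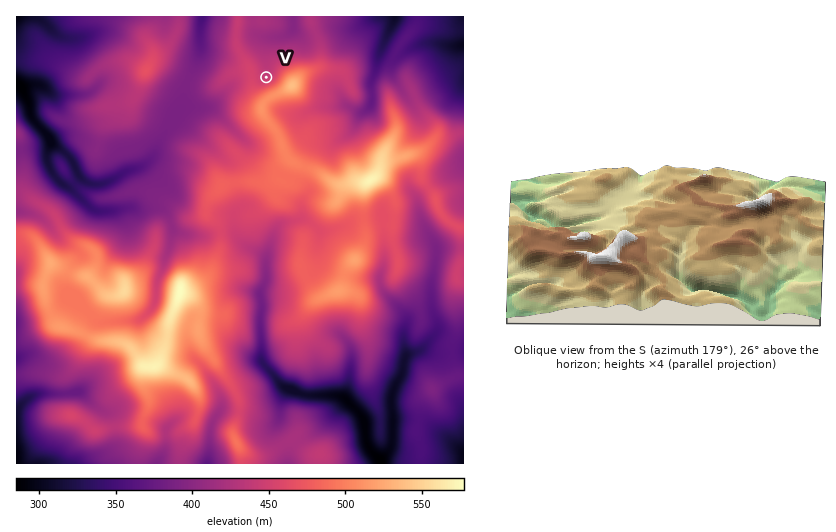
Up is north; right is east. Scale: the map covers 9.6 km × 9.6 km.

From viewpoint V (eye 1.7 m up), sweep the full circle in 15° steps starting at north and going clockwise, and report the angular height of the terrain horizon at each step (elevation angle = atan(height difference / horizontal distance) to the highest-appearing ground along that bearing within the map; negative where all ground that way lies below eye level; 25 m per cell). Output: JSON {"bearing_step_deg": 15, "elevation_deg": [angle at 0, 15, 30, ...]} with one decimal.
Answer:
{"bearing_step_deg": 15, "elevation_deg": [-1.0, -1.4, -0.7, 0.5, 2.4, 5.2, 8.3, 10.2, 10.3, 10.2, 10.4, 10.1, 9.1, 7.1, 4.7, 3.3, 2.8, 2.6, 2.3, 2.1, 1.7, 0.9, -0.0, -0.9]}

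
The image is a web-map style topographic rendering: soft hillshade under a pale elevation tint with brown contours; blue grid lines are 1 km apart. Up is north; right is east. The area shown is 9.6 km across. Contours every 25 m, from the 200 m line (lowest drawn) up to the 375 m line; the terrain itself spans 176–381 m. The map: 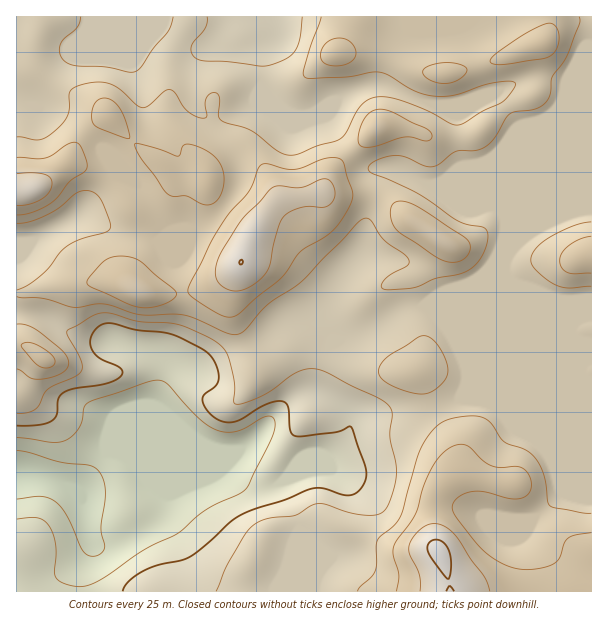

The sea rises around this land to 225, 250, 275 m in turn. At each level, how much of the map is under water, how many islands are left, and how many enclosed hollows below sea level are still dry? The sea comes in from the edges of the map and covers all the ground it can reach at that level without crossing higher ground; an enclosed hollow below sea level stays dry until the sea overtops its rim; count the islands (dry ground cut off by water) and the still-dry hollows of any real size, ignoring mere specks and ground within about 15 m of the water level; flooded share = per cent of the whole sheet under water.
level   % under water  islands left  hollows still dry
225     9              0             0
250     16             0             0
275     25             0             0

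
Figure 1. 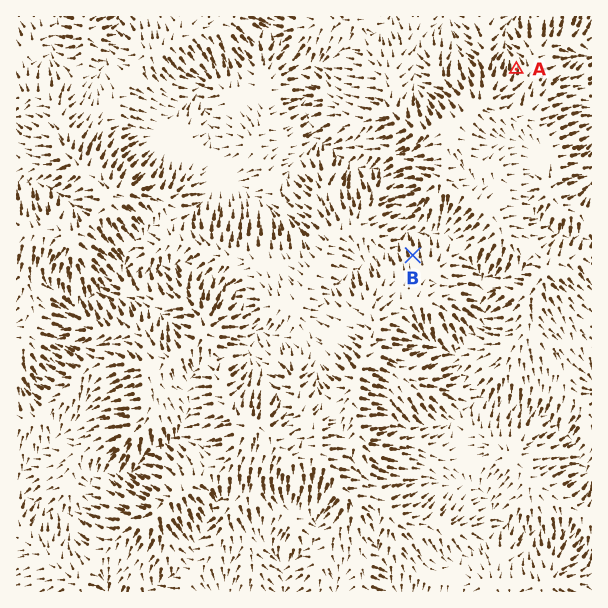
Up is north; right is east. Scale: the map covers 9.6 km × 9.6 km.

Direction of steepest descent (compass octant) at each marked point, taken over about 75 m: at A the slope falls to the N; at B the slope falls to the N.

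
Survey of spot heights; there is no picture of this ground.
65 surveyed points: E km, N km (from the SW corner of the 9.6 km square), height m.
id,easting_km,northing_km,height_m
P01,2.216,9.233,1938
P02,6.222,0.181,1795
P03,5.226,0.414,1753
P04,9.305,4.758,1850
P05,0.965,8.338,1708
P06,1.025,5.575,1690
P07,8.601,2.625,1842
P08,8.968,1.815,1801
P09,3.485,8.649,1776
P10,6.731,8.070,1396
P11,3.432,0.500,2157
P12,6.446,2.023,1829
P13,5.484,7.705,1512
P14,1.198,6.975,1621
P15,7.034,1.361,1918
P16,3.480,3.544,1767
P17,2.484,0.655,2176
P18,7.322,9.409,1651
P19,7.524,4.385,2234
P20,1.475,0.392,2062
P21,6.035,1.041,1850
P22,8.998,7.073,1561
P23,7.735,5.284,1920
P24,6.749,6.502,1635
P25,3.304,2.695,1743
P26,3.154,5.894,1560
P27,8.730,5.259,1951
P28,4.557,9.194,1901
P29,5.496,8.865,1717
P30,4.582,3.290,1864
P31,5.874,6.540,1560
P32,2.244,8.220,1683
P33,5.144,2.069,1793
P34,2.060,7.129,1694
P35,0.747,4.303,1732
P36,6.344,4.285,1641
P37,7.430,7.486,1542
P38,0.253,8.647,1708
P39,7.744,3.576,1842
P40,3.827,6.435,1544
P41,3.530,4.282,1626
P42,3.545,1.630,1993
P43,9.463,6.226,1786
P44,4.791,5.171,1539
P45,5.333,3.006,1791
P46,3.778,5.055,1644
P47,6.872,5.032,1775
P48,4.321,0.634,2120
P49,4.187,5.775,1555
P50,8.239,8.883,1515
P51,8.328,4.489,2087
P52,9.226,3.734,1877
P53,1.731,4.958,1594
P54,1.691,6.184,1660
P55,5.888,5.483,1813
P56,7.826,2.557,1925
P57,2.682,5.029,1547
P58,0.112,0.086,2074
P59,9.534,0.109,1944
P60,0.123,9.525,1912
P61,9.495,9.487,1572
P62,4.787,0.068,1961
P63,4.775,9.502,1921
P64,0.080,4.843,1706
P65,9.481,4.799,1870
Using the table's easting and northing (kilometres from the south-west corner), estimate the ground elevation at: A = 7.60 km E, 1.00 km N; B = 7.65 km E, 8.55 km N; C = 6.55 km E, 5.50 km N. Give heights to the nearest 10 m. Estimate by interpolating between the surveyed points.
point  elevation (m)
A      1830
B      1490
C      1850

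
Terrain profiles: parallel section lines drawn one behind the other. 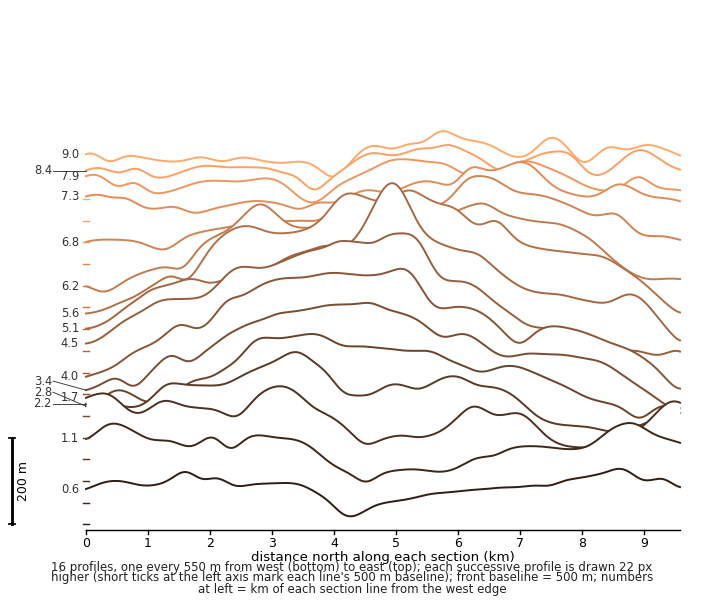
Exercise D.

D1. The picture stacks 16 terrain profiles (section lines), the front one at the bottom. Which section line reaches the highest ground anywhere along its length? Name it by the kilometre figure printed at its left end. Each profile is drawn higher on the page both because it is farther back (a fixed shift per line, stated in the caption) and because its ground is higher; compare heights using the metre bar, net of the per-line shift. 5.1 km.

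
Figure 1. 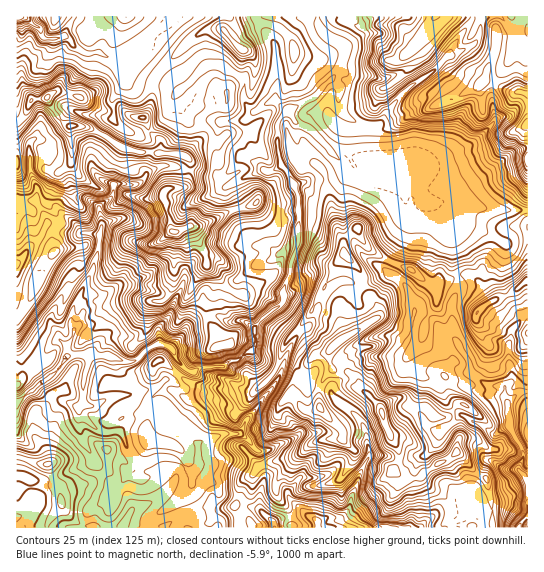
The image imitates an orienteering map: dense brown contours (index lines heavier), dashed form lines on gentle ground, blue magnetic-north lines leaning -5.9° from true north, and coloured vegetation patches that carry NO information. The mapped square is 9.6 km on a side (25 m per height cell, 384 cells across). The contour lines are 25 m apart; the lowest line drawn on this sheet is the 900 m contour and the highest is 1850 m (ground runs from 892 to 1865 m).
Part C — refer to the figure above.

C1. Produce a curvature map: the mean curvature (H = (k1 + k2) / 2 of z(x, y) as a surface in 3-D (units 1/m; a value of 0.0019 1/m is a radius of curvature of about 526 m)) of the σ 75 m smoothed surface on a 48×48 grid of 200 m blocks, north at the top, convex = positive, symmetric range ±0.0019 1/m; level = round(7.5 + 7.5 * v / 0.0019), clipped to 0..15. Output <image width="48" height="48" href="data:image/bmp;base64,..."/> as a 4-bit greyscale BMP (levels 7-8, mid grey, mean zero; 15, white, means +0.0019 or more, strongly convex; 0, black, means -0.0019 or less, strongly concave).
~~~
<image width="48" height="48" href="data:image/bmp;base64,Qk32BAAAAAAAAHYAAAAoAAAAMAAAADAAAAABAAQAAAAAAIAEAAATCwAAEwsAABAAAAAAAAAAAAAAABEREQAiIiIAMzMzAERERABVVVUAZmZmAHd3dwCIiIgAmZmZAKqqqgC7u7sAzMzMAN3d3QDu7u4A////AIiYWJuKp3mYiXOr6E7YRlU0MSNKmJjZIHZ5uEdWuXV5mIm4QolCRWVo+3dkmHe5oYZZt2ZmmZlmeIfHR+ZGVtGXzXeXh3fKwJdpqIhmhmmnZ3OYd9K/2rCcnJmYZmbWsnVYiJl3dnaYZ2W9o6g2i/QO2ruyN1r4kFe7VWaXd4iHd2aJ13plk5sI3Ifcl6mRANu+uWWodmVXd2Q4mbvFmC1AaHQ87bE6kYR4h1nZSZiqdnr+AQXOia5hrIpij2fP0DqIdnlmWamHZTJAf1AXqtkU3bpiX7s6CEt4hnV2aZZmZ5WRnssmWbkW+ZZFOlWUDT2HpXmZh4dmZovwDPWrzIQ59VWMo12WHB63ZEV4d5Zoh4eOBfm49jNs9ljYbfdlS0GLmVt2ZYiZiYicwJ+Vo2nce9eEaFR1ZvQXyCqqhnVoqK242w2VlHvLQVVVhnZUaJpwjDqoideZApd/ezfGeoqaY1Z5p0aqWYiqK1hiEu+glRAIJJO8aXlmRXZoiViGOIZ7RURF5BsEv/ywCrSbvGaIVHl2hknIW8R1WMaJrVAiab38CqtnjOhHhlimdGuVLPRVg5llV6LlSqnZC5qTZp7WRme1Y5yYO/g1lGh2epJKOYQAIZe5aHav6EaWY91oZKxjtGmHi8wbeHiK0QV9aZZI2FR7Vb+XZX2klGdnru2Kxoity1BauJeLuEVsVWfclmvXWDdTRXez01iKmkBG13aJiDerdWZ4zFvIOTanRUjUepZFi+CVimbHMmyqmJl1XTm7RZGqVlO1T9ulV9CLm4uiWv16iZqFWVaupqCLdXZnWstnh3QquNs5yWZ2VWqVSZSMyvJ83/9oelI2Z5cId9WcZVZmVWeFR7dZcTBM10z9qmNWd7gIWsrXRWd3d2ZnaJhXoqQEMBfp/sczV5sKXJ75Vnd3d3eZm5pnWfJ0AlnBuK66p4gKWlmGZ3d3d3dlRYV2bWA7va7DE0Wc+3oLelZWd3h3d3ZmWHVGiD+1+a/MpjNY+4YqiWd3d4h4iHd3W8FrqekQEEvLxkZUl7I1mGZnd3d4h3Z5jfLsvHKqtxQzl0eJQVLIqWeId3d3d3dVb/C2jUWIeIh7+FlWfCmppmh3d3d3d3iET6KlfTR+/r28pmhXmwt5dHdnd3d3ZmZ5J6JUekj7QV11eXuXmAuYR4iHdlRVVVKOy9Q27/1xJZVVWGeXuStUeql2eoNlVJkb77gLtiIk7/NXeGVUfFV5mXV4OMrJhJ9AG31rI6hYpcZnd4u1VnNYmVeNY6rvx01Id2//nvtVRJdneIqVpmmEWVd80yyZvJk47IZcx6uVV5dneJqltmqZVmaN3SCKl52IuaIm9kV2Z5l3ZpZExlqXhWVDV6UEmYqVZadFhmd2Z3mXdlN3tkmnmVZ8/KqRSKm2ZoqYlUVnZmeqdmWvxkq4iWVYysq4A1a4V3xCVKiId3Z6p2jrhFqnZlRKd5uqVGO6WIoKKah4h2dnqq6nVZqGVndlSZmqg4TLSAB/lYh5uYd2VWeGV4Zmaahod2WauVR1dg=="/>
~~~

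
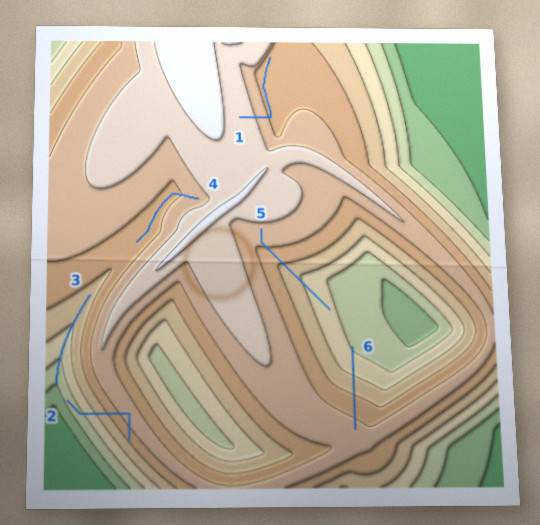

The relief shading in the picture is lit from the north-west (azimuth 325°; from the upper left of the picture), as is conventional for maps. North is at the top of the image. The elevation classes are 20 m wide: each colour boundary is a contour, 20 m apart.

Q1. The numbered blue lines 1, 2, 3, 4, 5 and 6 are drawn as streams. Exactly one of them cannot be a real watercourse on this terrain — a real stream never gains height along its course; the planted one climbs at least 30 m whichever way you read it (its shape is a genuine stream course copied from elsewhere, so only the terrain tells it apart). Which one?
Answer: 2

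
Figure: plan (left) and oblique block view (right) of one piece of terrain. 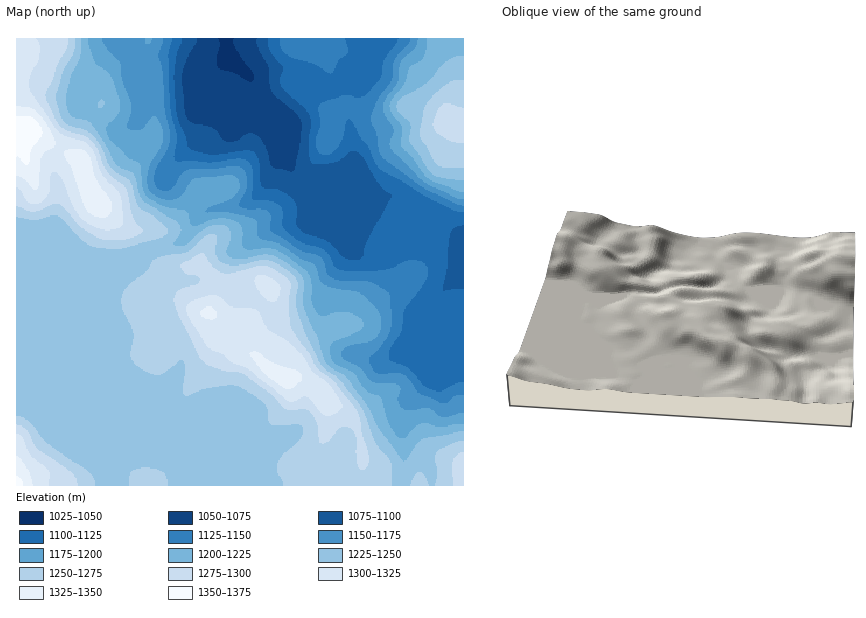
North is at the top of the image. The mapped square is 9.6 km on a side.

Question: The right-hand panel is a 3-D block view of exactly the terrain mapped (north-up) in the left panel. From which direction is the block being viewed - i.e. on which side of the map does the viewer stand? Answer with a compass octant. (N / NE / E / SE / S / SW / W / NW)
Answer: S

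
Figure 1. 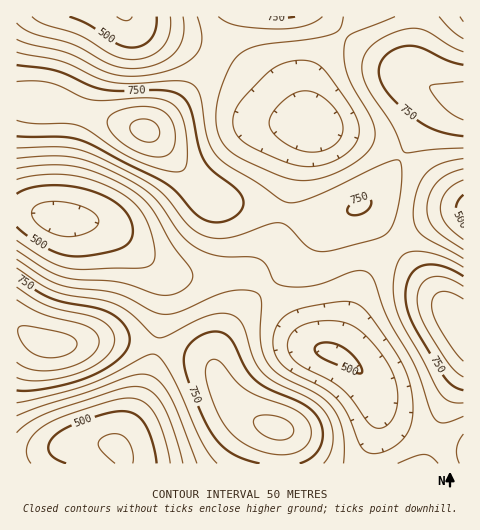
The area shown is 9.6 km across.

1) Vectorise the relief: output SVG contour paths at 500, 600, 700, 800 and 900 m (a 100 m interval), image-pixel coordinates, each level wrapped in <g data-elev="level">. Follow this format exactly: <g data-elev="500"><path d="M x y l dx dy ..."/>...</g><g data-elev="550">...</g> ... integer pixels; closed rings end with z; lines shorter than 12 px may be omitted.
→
<g data-elev="500"><path d="M66 463l-11-5-6-6 0-8 6-9 10-7 16-7 25-8 16-2 12 3 10 9 8 17 5 23"/><path d="M356 373l-35-16-6-5 0-5 5-4 7-1 8 2 9 4 10 8 7 11 1 6z"/><path d="M463 226l-5-9-2-8 2-8 5-6"/><path d="M17 194l14-6 19-3 21 1 21 5 18 8 13 9 7 12 3 12-3 10-10 7-25 6-21 1-13-2-13-5-17-11-14-11"/><path d="M157 17l-1 12-5 10-8 6-11 3-15-4-28-19-20-8"/></g><g data-elev="600"><path d="M459 463l-2-7 0-8 2-7 4-7"/><path d="M370 453l-5-2-4-5-13-32-12-16-14-11-33-17-12-12-4-11 1-14 5-11 9-8 14-6 26-5 16-2 11 2 7 4 7 7 30 44 8 17 4 16 2 19-2 15-6 12-10 9-13 6z"/><path d="M17 433l15-12 21-10 67-22 11-2 9 0 13 6 10 13 11 25 9 32"/><path d="M463 250l-19-13-9-8-6-9-2-11 3-15 7-12 11-8 15-5"/><path d="M17 169l31-4 27 1 26 8 28 14 13 9 10 12 20 35 19 25 2 9-4 7-9 7-9 3-11 0-41-13-42-2-15-3-16-8-29-19"/><path d="M300 166l-21-6-33-16-10-10-3-12 1-10 5-9 28-30 17-10 18-3 14 4 11 9 26 38 5 11 1 9-1 7-3 7-7 7-8 6-20 8z"/><path d="M183 17l1 11-1 10-3 8-5 7-8 6-9 5-22 4-13 0-12-3-35-19-43-13-9-4-7-6"/></g><g data-elev="700"><path d="M324 463l6-9 3-13-1-14-5-11-6-9-9-7-36-17-14-11-9-15-10-31-8-10-11-3-14 2-15 6-28 15-9 2-6-4-21-20-13-9-15-5-33-4-15-4-14-7-24-17"/><path d="M17 403l39-9 29-8 23-10 38-20 9-1 7 6 9 12 30 67 8 14 8 9"/><path d="M463 267l-14-8-15-5-14-3-11 1-7 4-4 7-4 11-1 14 2 16 5 15 38 71 4 6 6 5 7 2 8 0"/><path d="M17 148l50-1 15 3 16 7 41 21 16 10 12 11 22 27 8 6 9 4 11 2 12 0 41-14 10-1 8 4 20 20 12 5 17-3 38-10 10-4 6-6 4-9 6-32 0-23-2-5-3 0-18 6-67 32-16 4-10 0-28-20-30-17-12-11-5-8-3-10-7-41-4-7-4-4-14-3-45 3-21-2-15-4-36-17-44-9"/><path d="M463 52l-12-6-26-16-8-2-10 1-18 6-16 10-8 10-3 13 1 9 4 10 25 38 12 27 5 1 25-4 29-1"/><path d="M218 17l9 5 10 4 41 3 27-3 10-4 7-5"/></g><g data-elev="800"><path d="M273 454l18 0 8-3 6-4 4-6 2-7 0-7-4-7-6-6-8-5-33-12-12-6-11-9-17-20-5-3-5 1-3 4-1 5 1 13 8 24 9 19 9 10 11 9 14 6z"/><path d="M17 377l11 4 15 0 20-4 18-5 14-7 11-8 6-8 3-9-4-11-10-9-12-4-41-10-13-6-18-13"/><path d="M463 286l-17-8-8-2-7 1-6 3-4 5-3 7-1 8 3 15 10 19 20 31 13 12"/><path d="M17 120l16 3 33 0 12 3 11 5 38 25 17 8 18 6 18 2 4-3 2-4 1-21-3-22-6-13-9-7-9-3-12-1-54 2-11-2-33-15-15-2-18 1"/><path d="M463 82l-29 2-3 1-1 3 5 9 10 12 9 6 9 5"/></g><g data-elev="900"><path d="M44 357l13 0 12-3 7-6 0-7-5-5-11-4-32-6-9 1-1 3 0 5 7 11 9 8z"/><path d="M144 141l7 1 5-2 3-4 0-6-2-6-5-3-6-2-7 0-7 4-2 3 0 4 5 7z"/></g>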